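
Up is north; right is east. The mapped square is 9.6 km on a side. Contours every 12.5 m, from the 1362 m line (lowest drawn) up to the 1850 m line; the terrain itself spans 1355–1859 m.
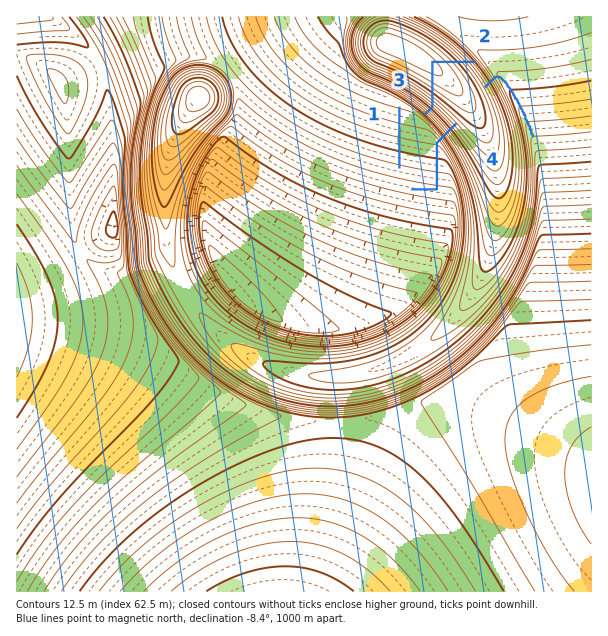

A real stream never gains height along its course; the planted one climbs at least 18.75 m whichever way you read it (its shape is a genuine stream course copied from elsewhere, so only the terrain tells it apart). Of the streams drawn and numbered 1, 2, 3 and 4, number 1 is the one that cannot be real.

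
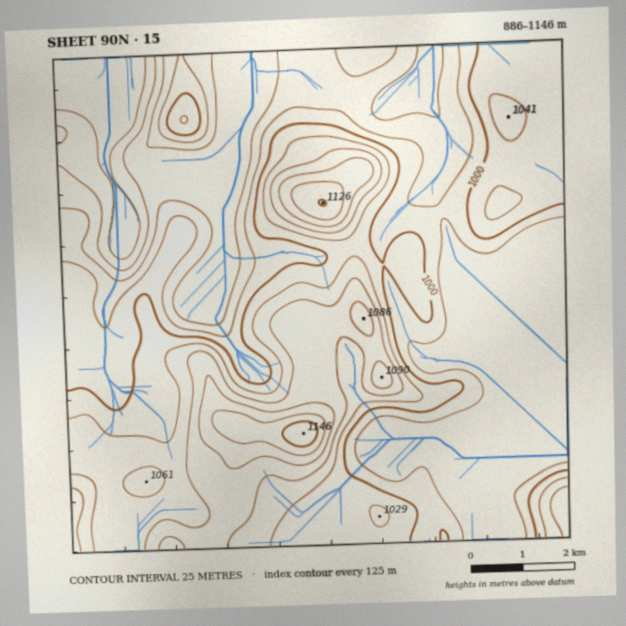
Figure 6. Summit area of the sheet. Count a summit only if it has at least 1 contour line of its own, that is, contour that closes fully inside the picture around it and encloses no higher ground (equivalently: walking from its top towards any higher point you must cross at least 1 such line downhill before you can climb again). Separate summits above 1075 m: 4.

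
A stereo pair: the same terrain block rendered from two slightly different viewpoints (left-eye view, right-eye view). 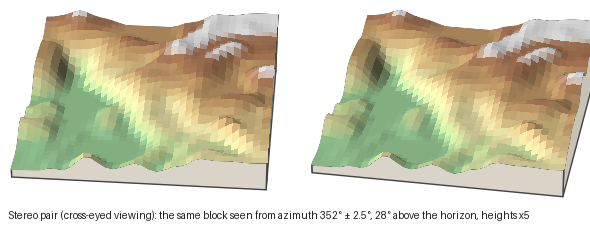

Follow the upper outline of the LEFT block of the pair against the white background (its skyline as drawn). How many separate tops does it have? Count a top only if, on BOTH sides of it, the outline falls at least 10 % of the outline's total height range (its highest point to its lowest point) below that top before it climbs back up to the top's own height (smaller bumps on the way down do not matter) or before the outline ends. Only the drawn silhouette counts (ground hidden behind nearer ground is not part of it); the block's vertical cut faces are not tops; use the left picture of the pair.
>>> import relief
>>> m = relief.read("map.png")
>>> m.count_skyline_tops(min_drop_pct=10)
1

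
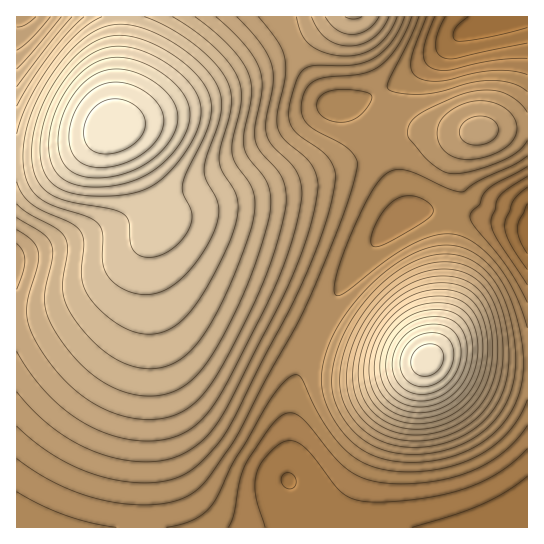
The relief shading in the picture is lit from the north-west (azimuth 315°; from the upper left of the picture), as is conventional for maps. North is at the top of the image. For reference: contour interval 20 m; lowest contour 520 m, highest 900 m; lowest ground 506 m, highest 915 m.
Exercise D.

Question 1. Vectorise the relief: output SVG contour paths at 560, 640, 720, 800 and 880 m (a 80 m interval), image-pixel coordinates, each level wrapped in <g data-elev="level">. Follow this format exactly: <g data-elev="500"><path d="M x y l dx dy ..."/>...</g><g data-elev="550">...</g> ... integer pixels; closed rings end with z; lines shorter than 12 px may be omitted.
<g data-elev="560"><path d="M265 527l-9-30-1-11 1-11 3-9 6-8 10-11 10-6 9 0 11 6 9 11 21 28 10 9 12 5 16 2 22-1 28-3 23-4 20-6 17-7 16-9 15-11 13-12"/><path d="M527 285l-31-47-4-9-1-7 5-20 3-6 9-7 19-13"/><path d="M527 58l-36 3-42 9-10 0-6-1-8-7-2-9 3-14 9-22"/></g><g data-elev="640"><path d="M403 454l18 0 18-2 18-6 16-7 13-10 12-12 8-14 6-14 3-19 0-21-3-24-7-23-7-16-11-14-12-10-13-6-17-2-18 3-18 7-18 11-17 16-17 20-13 22-8 21-4 19 0 16 4 14 8 16 11 14 14 10 16 7z"/><path d="M17 426l24 21 25 15 27 12 28 7 28 2 22-3 18-8 17-15 13-15 11-17 62-120 25-56 14-46 5-26-4-14-10-12-25-18-7-11-1-16 8-28 6-8 7-4 43-1 12-3 9-4 9-7 8-9 8-12 6-13"/><path d="M464 159l13 0 13-3 12-6 8-7 6-8 1-8-2-8-6-8-15-8-17-2-19 5-14 11-6 12-1 8 2 6 4 7 6 4z"/></g><g data-elev="720"><path d="M407 429l24-1 12-3 12-6 11-7 8-9 8-10 5-11 4-13 2-16-1-16-3-16-4-12-7-11-8-7-9-5-14-3-14 0-15 4-13 6-12 9-12 12-10 15-7 14-4 15-2 15 2 14 4 12 7 11 11 9 12 6z"/><path d="M17 218l25 15 9 10 2 7-1 8-7 37 1 18 6 13 10 16 13 17 14 13 14 10 15 8 16 4 15 2 14-1 14-5 12-7 10-11 22-32 25-52 19-55 5-18 1-14-1-10-3-9-18-24-5-12 0-13 8-39-1-11-3-10-7-14-12-13-15-15-19-14"/><path d="M72 17l-21 25-34 45"/><path d="M345 17l9 2 8-2"/></g><g data-elev="800"><path d="M410 406l17 0 16-5 15-11 9-15 5-18 0-19-7-16-11-9-8-3-11 0-10 1-11 3-16 11-12 17-6 20 0 11 2 9 4 8 7 7 8 6z"/><path d="M143 257l12 0 14-6 12-10 9-14 2-8 0-6-9-19-1-9 4-12 22-46 3-13 0-12-4-12-6-11-12-12-15-11-17-11-16-6-15-3-13 0-16 5-15 9-15 15-13 18-11 20-8 22-3 20 0 18 3 11 4 9 6 7 7 5 19 7 43 8 11 5 4 7 3 25 3 6z"/></g><g data-elev="880"><path d="M419 375l6 1 6-1 4-2 5-6 3-6 1-6-2-5-4-4-7-2-6 1-7 3-4 5-3 6 0 7 3 6z"/><path d="M95 167l18-1 18-5 15-10 12-13 5-12 0-12-6-12-12-11-19-8-17 0-16 7-14 14-5 10-4 12-1 11 1 10 3 7 5 7 8 4z"/></g>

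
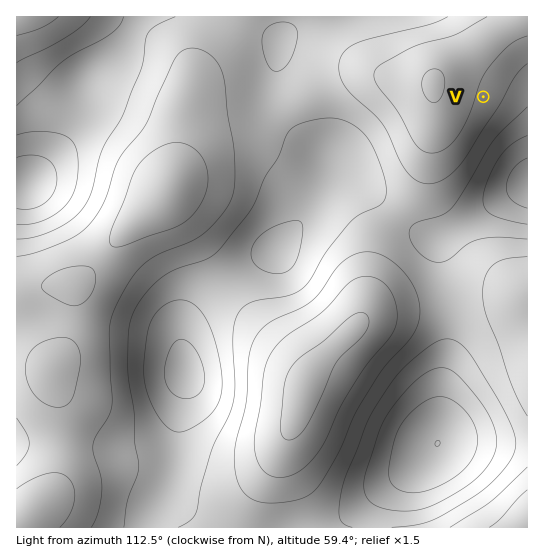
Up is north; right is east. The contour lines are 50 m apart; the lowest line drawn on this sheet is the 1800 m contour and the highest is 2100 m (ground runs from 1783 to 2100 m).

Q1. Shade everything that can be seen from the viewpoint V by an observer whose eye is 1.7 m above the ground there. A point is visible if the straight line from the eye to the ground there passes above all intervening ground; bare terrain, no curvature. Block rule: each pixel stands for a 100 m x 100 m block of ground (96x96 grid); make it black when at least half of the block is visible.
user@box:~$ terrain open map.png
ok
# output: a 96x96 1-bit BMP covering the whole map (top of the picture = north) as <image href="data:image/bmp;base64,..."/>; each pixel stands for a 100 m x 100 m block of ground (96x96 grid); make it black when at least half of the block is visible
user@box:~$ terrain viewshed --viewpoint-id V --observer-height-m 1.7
<image width="96" height="96" href="data:image/bmp;base64,Qk2+BAAAAAAAAD4AAAAoAAAAYAAAAGAAAAABAAEAAAAAAIAEAAATCwAAEwsAAAIAAAAAAAAA////AAAAAAAAAAAAAAAAAAAAAAAAAAAAAAAAAAAAAAAAAAAAAAAAAAAAAAAAAAAAAAAAAAAAAAAAAAAAAAAAAAAAAAAAAAAAAAAAAAAAAAAAAAAAAAAAAAAAAAAAAAAAAAAAAAAAAAAAAAAAAAAAAAAAAAAAAAAAAAAAAAAAAAAAAAAAAAAAAAAAAAAAAAAAAAAAAAAAAAAAAAAAAAAAAAAAAAAAAAAAAAAAAAAAAAAAAAAAAAAAAAAAAAAAAAAAAAAAAAAAAAAAAAAAAAAAAAAAAAAAAAAAAAAAAAAAAAAAAAAAAAAAAAAAAAAAAAAAAAAAAAAAAAAAAAAAAAAAAAAAAAAAAAAAAAAAAAAAAAAAAAAAAAAAAAAAAAAAAAAAAAAAAAAAAAAAAAAAAAAAAAAAAAAAAAAAAAAAAAAAAAAAAAAAAAAAAAAAAAAAAAAAAAAAAAAAAAAAAAAAAAAAAAAAAAAAAAAAAAAAAAAAAAAAAAAAAAAAAAAAAAAAAAAAAAAAAAAAAAAAAAAAAAAAAAAAAAAAAAAAAAAAAAAAAAAAAAAAAAAAAAAAAAAAAAAAAAAAAAAAAAAAAAAAAAAAAAAAAAAAAAAAAAAAAAAAAAAAAAAAAAAAAAAAAAAAAAAAAAAAAAAAAAAAAAAAAAAAAAAAAAAAAAAAAAAAAAAAAAAAAAAAAAAAAAAAAAAAAAAAAAAAAAAAAAAAAAAAAAAAAAAAAAAAAAAAAAAAAAAAAAAAAAAAAAAAAAAAAAAAAAAAAAAAAAAAAAAAAAAAAAAAAAAAAAAAAAAAAAAAAAAAAAAAAAAAAAAAAAAAAAAAAAAAAAAAAAAAAAAAAAAAAAAAAAAAAAAAAAAAAAAAAAAAAAAAAAAAAAAAAAAAAAAAAAAAAAAAAAAAAAAAAAAAAAAAAAAGAAAAAAAAAAAAAAAfAAAAAAAAAAAAAAA/gAAAAAAAAAAAAAB/gAAAAAAAAAAAAAH/wAAAAAAAAAAAAAP/wAAAAAAAAAAAAAf/4AAAAAAAAAAAAA//8AAAAAAAAAAAAD//+AAAAAAAAAAAAH///gAAAAAAAAAAAP///wAAAAAAAAAAAP///8AAAAAAAAAAAf////gAAAAAAAAAA/////wAAAAAAAAAB/////4AAAAAAAAAB/////4AAAAAAAAAB/////4AAAAAAAAAD/////4AAAAAAAAAD/////4AAAAAAAAAD/////4AAAAAAAAAD/////wAAAAAAAAAD/////wAAAAAAAAAD/////wAAAAAAAAAH/////wAAAAAAAAAH/////wAAAAAAAAgP/////wAAAAAAAA///////wAAAAAAAA///////gAAAAAAAA//////wAAAAAAAAA//////wAAAAAAAAA//////wAAAAAAAAA//////wAAAAAAAAA//////wAAAAAAAAA//////wAAAAAAAAAf/////wAAAAAAAAAf/////4AAAAAAAAAP/////8AAAAAAAAAH/////8AAAAAAAAAAD////+AAAAAAAAAAA////+A="/>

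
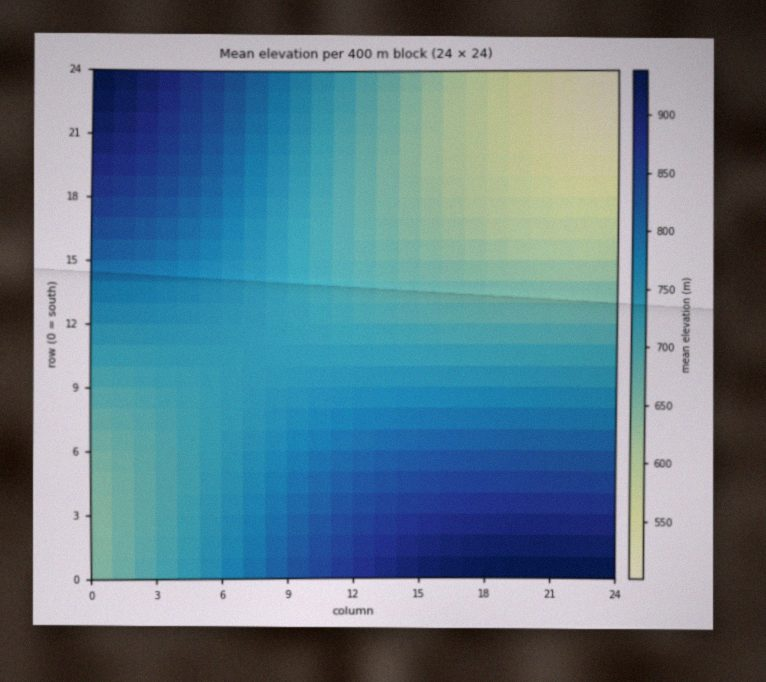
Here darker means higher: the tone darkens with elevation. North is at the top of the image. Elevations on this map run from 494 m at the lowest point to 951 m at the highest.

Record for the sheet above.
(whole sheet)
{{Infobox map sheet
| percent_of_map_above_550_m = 97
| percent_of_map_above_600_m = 91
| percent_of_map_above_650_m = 83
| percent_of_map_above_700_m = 68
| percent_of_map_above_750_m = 44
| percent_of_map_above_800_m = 27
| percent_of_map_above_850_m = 14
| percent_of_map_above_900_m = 5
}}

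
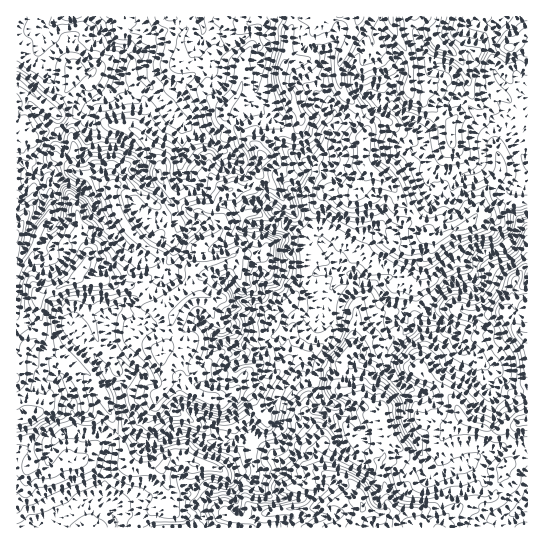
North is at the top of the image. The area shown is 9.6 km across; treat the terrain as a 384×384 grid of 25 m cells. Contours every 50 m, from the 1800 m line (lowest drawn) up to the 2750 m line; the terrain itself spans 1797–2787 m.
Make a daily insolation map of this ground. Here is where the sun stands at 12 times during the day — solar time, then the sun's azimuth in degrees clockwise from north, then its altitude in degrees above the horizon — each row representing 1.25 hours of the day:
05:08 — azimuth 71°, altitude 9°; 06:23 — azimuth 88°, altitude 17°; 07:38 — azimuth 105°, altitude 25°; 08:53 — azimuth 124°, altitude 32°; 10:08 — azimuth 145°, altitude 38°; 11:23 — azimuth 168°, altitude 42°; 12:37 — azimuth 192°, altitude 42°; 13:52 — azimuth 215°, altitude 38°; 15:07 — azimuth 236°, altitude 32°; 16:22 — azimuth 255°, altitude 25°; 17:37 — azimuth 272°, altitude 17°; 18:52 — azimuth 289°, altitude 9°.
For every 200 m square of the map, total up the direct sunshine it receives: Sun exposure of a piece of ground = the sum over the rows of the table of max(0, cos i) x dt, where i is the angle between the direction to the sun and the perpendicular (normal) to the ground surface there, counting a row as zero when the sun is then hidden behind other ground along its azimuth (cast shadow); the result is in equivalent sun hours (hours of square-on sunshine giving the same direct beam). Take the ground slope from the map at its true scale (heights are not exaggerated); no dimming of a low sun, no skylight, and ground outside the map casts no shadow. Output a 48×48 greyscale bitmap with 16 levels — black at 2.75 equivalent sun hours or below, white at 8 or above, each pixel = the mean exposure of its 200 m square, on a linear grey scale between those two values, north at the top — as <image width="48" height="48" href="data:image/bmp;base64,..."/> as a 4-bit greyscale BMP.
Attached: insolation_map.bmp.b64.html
<image width="48" height="48" href="data:image/bmp;base64,Qk32BAAAAAAAAHYAAAAoAAAAMAAAADAAAAABAAQAAAAAAIAEAAATCwAAEwsAABAAAAAAAAAAAAAAABEREQAiIiIAMzMzAERERABVVVUAZmZmAHd3dwCIiIgAmZmZAKqqqgC7u7sAzMzMAN3d3QDu7u4A////ANzLuqqbvO//t9/t7tllV4nN3M2Yiruqmd7cy6qsvMzLdrlJmb3M3bvIepqnjNzct97dy7q8y7vL1hEFAAJGWLuWJAAWdpvd3N3u7u3N3czKvIdQCN3up3hlN1ZVeIib3d7u7u7O7t68/u/GVlWK3rUUiXmXeImszM263u2s3Lzd7siWeqqZZBAonMy8yqqrzKmYqryplVercwJ3i4VWZEW7vMetzMuHm8u5iIq5mDAUQSJJhTiXmVy6vJSczczLvP7ciIeqa/1gS8zspzJHdnuruUWb3d7u7v//7O3bju/u687t7oZmUre8uDrbvdppvqvvyuzZrf/rjP/+ypSFCDm7qSmZq2M2RKicyLrGrd7M7/7/yaRGNbzKiRZ4uHZlVcmKuqyWqrvu2Wet7boifclkNAWclXeImduXnLtpeWnMvKZKm9uSaWZTEb/7VWaYjLzLy7iMqs3MuqhXt566dZh3Ge2nVViJrKy8uojJ7u3cyry0KnrcRrt1OGeIZXnMzLzLmJys3cvM3HhnhJeHgTu5YlRmZazd3Yraibysy5qqu6ncqHiHdSRqlyE0WM3N7om6mruqu6rLd9/sucepiEaHh0MzTKqtyL3Luru5m8zMvNl7yIqZmWiquGcW7+7umb3d3N3anMuc3d7avWvbmXiqeIRqulZ4m5vP/u7/yZipzcqK3ta6qaN5ne6kMQJUhahY3//9zKh5iGV+vOx5qZtGvM3rEANotXQzW8d5ZpqJyqrcvO7KiYa+us3u6kaHanVmZrxVd3mZm97c3bu6uqzLzu7/7pVBBWh5l4iGettUeXe7vLaZmbq87/7f/dYABIaLulaGrXRXi8hGWL2oiqvN273u///VJaSDi6ZJ11qmRIxhIQWZi83Kq7u6z//+Y4FzWWVdhpiKy6m7aZjbze7+zbl5eM3toEYSenCcecx83IeJp22q7v/+3upVhnqa3mQAhBPKm7Z3M5ztrNt13d7u3bd2Z3dnrHYhYAzLyAenZnrN7simrLvd7ZiHllarqZRSWet2Ujxze5Mzza7pRnnOyImHh2ady4eLx0ZVhFmiiFIFfNuHeazZVoqbzcmLusydhjI0M3VzZkFL3rmciaqpdois7tuqm96ESUIAF6RVYQnepYvuuszLqqqr3LqZrMvDZ0RGzYVGRrzZSM7/toqszNqby7uJvKlrdFjduGZore63h3rt2lV5vJnMvM3LvJi+x2hVVYeL3Myoec25qryVZa7tm6vMu7rWfLZnd4i93bm6ms6Ymt6ESf/slby7u6xErN2Xinvd24eamtyau9ZXu+zN29q7u7RGvd3XuKzKmZiZi9mcu7m9yJqr29yquxR6vMzZqL3tuZqoarzeqsru2ouWa9yrzGmqmHiqh6u7uqqoWYrNudzO7Lqb3r277bu6hndVZ6qrqZdnaJqYmq6s2si/6aut/qu6qqhs7cu7uZqEW6u97ZzLnZfLVWZ2jLupmqiczMyryrvMqanM3bvbvJiqqGaGacvJU2fcu83bqcu6y5nMy8vcy5h63Mu4hw=="/>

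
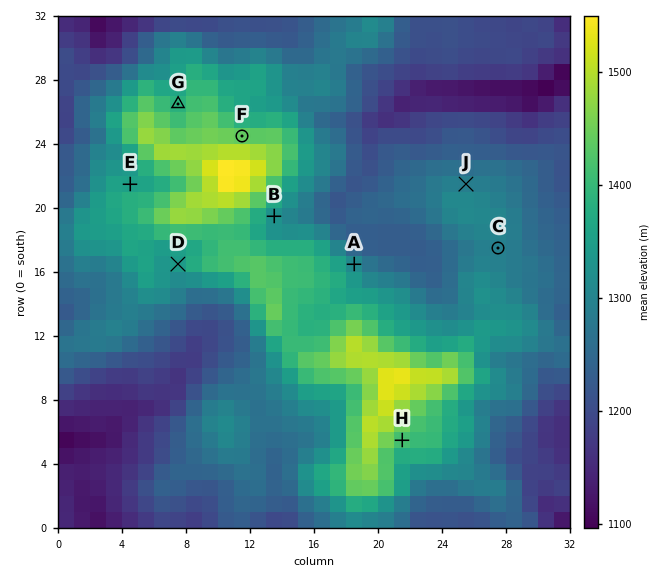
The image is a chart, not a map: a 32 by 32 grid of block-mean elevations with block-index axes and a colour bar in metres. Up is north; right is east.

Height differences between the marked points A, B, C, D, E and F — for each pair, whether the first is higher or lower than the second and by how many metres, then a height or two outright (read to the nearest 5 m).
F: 145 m higher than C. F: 125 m higher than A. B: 115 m lower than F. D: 95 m lower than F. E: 85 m lower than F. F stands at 1440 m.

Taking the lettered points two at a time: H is above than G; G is above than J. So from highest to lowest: H G J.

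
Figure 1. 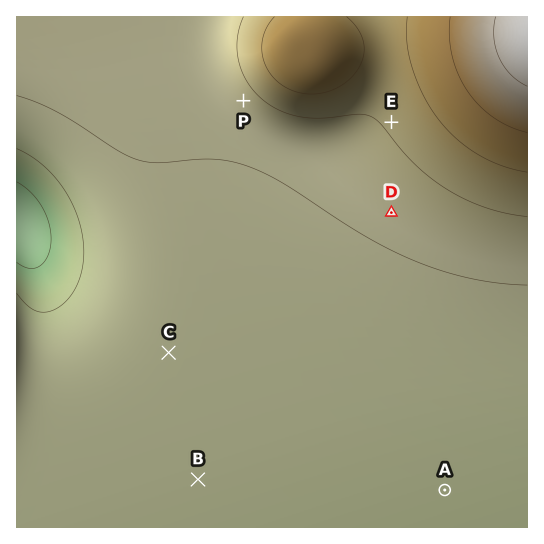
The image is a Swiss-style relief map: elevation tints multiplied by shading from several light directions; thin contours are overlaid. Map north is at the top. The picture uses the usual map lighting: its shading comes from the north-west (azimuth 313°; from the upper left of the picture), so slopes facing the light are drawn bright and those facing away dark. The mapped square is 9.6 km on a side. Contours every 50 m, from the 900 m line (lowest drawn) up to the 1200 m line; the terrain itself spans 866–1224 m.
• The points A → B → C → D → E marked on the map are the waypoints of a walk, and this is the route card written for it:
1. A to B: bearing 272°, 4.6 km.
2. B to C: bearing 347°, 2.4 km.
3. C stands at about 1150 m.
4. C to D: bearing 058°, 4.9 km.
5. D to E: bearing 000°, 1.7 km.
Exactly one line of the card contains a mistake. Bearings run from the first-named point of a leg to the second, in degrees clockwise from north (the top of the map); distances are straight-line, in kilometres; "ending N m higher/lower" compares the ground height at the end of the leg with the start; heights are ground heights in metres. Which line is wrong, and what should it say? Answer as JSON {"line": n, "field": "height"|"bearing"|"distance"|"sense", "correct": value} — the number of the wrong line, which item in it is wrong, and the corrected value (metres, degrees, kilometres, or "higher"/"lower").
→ {"line": 3, "field": "height", "correct": 980}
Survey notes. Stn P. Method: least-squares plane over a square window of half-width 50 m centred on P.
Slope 4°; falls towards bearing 228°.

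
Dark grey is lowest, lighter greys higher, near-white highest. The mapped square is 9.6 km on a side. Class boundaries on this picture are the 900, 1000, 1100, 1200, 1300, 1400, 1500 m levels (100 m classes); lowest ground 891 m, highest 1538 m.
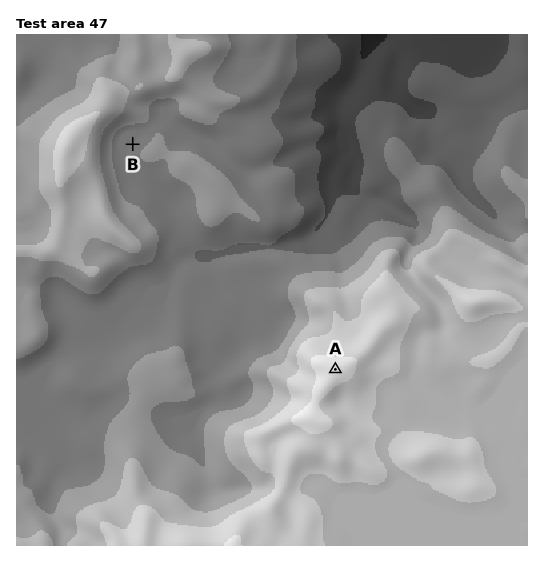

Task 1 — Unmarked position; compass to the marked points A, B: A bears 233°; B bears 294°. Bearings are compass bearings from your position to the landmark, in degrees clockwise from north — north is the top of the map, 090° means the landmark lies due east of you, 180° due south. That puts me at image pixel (448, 284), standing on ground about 1410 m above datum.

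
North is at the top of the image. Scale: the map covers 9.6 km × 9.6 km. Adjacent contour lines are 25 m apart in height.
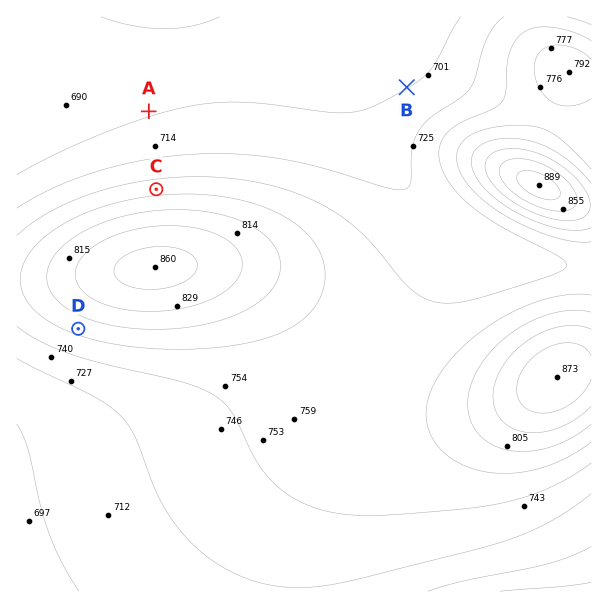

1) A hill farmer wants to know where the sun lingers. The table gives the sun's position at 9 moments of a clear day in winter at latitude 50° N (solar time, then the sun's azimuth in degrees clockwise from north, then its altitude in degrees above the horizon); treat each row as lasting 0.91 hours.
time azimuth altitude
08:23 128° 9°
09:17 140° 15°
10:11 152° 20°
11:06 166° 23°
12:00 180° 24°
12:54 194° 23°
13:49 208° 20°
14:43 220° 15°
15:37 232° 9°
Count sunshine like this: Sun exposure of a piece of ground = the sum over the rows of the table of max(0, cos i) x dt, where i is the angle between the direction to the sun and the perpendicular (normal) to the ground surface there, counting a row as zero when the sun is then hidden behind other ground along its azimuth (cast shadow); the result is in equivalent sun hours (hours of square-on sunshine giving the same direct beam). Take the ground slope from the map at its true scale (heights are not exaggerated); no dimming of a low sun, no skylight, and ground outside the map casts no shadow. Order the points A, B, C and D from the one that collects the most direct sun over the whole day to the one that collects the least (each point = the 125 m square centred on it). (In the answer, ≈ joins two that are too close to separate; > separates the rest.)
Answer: D > A ≈ B > C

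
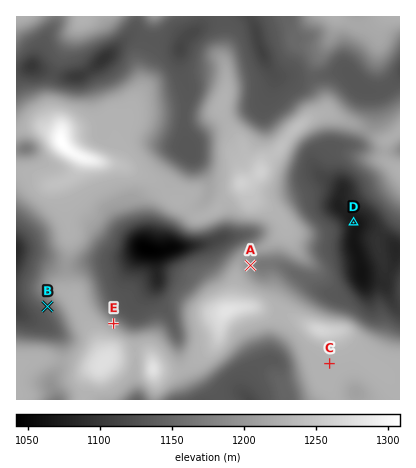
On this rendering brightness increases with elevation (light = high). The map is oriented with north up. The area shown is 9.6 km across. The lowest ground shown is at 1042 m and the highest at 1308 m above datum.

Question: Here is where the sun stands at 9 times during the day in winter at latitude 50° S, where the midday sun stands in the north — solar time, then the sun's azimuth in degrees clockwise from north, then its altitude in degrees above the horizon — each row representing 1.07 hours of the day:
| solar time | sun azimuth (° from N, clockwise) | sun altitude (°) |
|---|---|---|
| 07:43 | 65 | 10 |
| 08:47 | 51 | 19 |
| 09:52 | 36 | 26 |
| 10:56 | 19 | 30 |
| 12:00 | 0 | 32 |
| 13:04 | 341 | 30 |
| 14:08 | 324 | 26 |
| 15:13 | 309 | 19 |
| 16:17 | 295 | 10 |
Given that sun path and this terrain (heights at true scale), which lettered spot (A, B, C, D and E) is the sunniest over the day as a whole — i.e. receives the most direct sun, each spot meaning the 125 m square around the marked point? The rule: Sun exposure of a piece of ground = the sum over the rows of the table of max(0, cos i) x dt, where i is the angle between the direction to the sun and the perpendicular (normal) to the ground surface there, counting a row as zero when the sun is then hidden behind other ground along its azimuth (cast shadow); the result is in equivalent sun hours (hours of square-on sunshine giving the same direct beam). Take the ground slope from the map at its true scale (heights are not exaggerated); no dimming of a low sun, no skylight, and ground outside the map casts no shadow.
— E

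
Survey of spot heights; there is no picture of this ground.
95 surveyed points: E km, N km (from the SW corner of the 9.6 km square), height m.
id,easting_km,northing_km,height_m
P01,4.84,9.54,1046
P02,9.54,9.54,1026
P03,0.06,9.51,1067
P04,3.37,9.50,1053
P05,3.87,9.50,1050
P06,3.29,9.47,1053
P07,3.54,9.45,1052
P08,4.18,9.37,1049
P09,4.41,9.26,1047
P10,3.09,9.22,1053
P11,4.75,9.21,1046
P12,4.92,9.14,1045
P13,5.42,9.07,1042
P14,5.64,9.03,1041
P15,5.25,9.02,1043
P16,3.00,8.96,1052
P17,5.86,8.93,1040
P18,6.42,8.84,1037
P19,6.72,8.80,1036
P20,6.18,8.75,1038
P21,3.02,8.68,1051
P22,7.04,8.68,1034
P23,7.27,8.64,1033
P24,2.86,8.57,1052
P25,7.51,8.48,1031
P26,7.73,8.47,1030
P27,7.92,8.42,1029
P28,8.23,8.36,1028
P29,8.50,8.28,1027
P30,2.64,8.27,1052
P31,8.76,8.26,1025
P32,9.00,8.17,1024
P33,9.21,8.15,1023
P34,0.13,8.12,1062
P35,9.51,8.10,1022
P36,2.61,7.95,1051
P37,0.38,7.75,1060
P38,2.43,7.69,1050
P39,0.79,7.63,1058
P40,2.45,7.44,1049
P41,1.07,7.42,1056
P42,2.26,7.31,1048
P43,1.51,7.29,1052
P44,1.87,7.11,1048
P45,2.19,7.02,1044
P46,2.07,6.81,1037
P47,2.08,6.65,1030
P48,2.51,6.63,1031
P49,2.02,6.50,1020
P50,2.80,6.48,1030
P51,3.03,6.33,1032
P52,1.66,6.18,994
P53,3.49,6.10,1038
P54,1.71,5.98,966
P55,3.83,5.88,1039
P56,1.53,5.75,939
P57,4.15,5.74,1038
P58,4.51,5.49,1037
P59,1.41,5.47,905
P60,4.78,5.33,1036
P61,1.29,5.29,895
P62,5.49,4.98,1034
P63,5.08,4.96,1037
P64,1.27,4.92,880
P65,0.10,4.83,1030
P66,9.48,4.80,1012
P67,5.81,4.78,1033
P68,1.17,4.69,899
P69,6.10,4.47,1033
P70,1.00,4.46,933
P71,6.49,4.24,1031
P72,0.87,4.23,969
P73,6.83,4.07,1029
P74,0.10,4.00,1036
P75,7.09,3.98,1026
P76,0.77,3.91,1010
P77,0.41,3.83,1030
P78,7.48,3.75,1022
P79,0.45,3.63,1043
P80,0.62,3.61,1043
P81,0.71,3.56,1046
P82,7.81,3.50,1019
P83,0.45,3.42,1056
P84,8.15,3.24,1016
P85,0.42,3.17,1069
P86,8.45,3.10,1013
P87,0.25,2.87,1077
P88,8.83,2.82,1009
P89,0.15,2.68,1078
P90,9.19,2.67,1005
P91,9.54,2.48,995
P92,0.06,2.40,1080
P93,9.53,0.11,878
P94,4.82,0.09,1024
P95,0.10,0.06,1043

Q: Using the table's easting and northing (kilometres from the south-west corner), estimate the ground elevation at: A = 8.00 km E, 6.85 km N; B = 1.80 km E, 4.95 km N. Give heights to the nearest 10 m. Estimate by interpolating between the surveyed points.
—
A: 1020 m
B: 890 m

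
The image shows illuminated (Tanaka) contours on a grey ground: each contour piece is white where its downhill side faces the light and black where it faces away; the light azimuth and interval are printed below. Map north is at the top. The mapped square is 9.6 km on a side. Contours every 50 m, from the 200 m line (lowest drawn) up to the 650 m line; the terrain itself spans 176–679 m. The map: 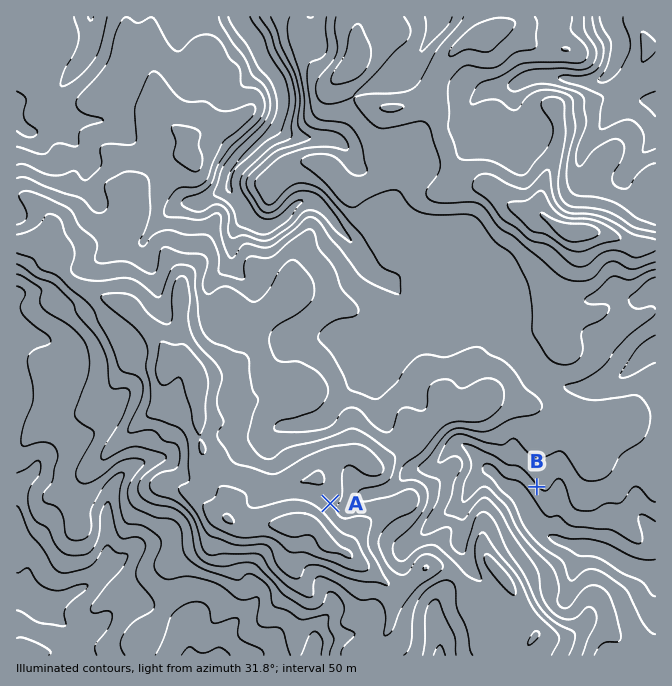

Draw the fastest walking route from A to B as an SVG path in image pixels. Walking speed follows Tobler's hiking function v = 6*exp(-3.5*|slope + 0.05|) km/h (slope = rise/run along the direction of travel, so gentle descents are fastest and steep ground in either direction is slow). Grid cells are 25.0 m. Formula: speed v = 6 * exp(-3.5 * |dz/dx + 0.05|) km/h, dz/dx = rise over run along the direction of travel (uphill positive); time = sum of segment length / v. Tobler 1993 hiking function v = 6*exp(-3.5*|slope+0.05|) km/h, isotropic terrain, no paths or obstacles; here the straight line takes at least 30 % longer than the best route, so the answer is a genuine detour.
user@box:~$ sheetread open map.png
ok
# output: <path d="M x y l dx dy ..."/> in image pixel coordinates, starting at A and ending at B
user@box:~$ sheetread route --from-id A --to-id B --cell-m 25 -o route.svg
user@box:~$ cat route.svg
<path d="M330 503l14-6 6-7 7-3 28 0 7-4 3-3 5-10 5-5 23-12 19-18 7-3 8 0 36 18 4 3 15 7 13 13 7 14"/>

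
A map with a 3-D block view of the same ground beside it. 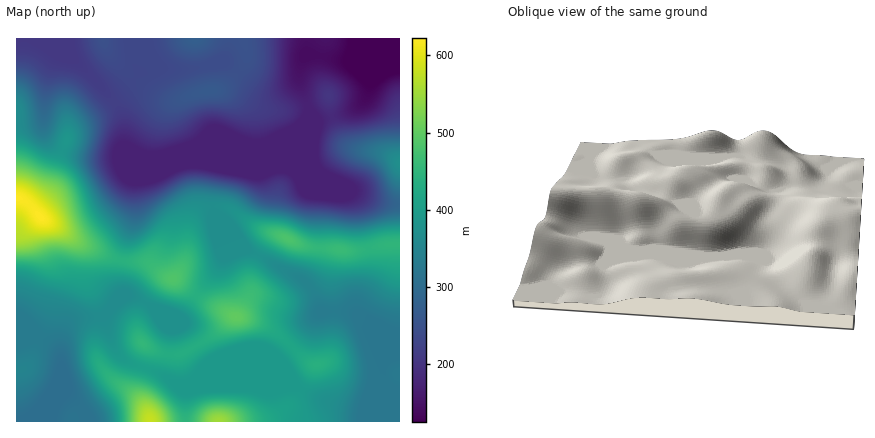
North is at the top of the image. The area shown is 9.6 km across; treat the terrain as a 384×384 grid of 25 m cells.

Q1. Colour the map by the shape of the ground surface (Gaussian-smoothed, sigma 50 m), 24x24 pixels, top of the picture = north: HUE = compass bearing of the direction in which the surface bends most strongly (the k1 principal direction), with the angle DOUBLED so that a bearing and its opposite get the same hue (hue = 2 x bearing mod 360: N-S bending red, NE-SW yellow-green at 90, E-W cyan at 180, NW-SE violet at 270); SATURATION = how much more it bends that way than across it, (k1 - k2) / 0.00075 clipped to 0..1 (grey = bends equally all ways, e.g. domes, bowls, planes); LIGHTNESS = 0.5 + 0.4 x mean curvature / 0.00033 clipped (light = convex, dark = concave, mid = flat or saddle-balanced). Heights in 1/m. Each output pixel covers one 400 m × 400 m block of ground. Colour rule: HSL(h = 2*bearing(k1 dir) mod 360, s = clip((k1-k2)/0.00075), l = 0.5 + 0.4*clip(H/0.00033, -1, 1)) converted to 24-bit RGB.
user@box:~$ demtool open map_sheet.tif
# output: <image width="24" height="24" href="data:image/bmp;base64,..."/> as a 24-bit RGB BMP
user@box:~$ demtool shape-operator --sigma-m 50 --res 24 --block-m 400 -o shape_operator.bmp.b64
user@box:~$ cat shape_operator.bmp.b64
<image width="24" height="24" href="data:image/bmp;base64,Qk32BgAAAAAAADYAAAAoAAAAGAAAABgAAAABABgAAAAAAMAGAAATCwAAEwsAAAAAAAAAAAAAboxbdoB7ZnmHn5CHcj1yKB0sL1xO1PHE4/LZqJznAQCIlsn42+Dw59P4pnHkdk/Eo2OnepF4d5ONmnR0motsRVBzf4B/f4B/maF4SYFodIB+hFV7dRtjiEtsKu2qxv/V3fLOfB1gLgoqEXYAbYEBfz8EmCITdy41mn9Pr3N1flhJgnROsKNmOWVzfn+AgH9+p5KObpyDUniAXidrizGAwfLYp//wWtxemzMILwQMcohBboBofX9cf35cgHxqgH9+foB7gzJWxXtPX5VUkb51PnKTYmyAk3CApY2tsZOYPklzOBJlp+DHyf3UZiAjQxcBc0ATiVqnrbuFJm09dH91f4B/gH9/gH9/fVx1YjS109vqyrzfq9DBNDuaYlqAb5J9hIVktHRuYT92HD1wxPW/yndLaAhk37O1v/T3aY/036vw6YHZUoIYNVcUVmsra04zo08sg/HDUpW1y6KvyqKkUR90fHiAf4B/fYB8k2BhjV+SM4qYjdhfijJgND6c3vTXVsJzOxARLl8d5ih482Kv1HuoN8F4KenUhevCT652QUpdqKRmxGVVbjJ4gH9/gXx1eFlejX9tgo19VXhuhJpDSoNUPKuo1+SaeRhNf2tnMxMdenQyjc6Y2+Lw2tzxUX64nItKY3c6LEQ7foY/mWlCdlNqfl1Vj4BdZ294ipBrf2FVeV1YirBsTphjOntRkFUhYgUJcDoNHdx/Qvr3r9ndtH6qy1JXq2KXkLXEnY3HTy+CkYRUdoRcbFxzjml1nIhibFZViF9MbptgcamjmqyBjGVXSDknSCIriXPO3Onvqt/PGJRuP35in1KRz7exstLZcWe6hydgeiRbsphhempNUldFdnFZqqGFQ00kVbZCXKhkcFQ4jIU4mVpRWFnNbqvifufVj6fA3autWKiZI1ddSHpuyNWXlUMsMQMCNBMGbW0tppRMnntcVpKJV5+Od6R5hr/KTLdZTDMvXbpineTdi+TwRbD/nn/uyJi1UXuE0bOfvo2RPSNfS3lAeU4VRwACjyAmmOfWl9H5prPv1t31mJLvh3zLgIatzHfbzWOhdtXZq/3rhtvjiLfALltwGzJf6JipoFyctrdxv3JhWDNygHGAhw6Gxcv4zO//zO//d4f/vcf0wMn0nn3/4M/819L5UjmB2/Dv2PDzf8O3U6OWZ3OLW0yZEilUuFZ5146ZpKB3uD5ebWB+aTSSsv/8zPj/1+/0m2fBWjiLfrGCgFFsTDJZnmdBypU/aeTjouW/s314srd9UJeIS5SdO0CWLSeOOnuv5rDU15fAunzHeYba0fr6Z+67MzwXgHEDQj4SKyYLOi4CLiEFMSQTRCsOp4IA1uTqhGa0xJuxx9PAcJmsRF97NR44LjkRDEoWR5mO7Nbq2N/zss/yuLPetSqHeBlk2a90WxQzd2NKgHxrfXRhLSMYTigv+stwwr+AX3mpw6aZ1KWDhFdKRiQ+SRdAf352WXpKBDIBK1oAU0oAMyEAMx8APSAHQF4jt6MoikJpgHt/fCc0Zx8VWFMxLFdQ7fbUw8yTcEJwjiEK4o4AdmogGh8uS0d1gHh2gXxRdIBofIBxgH1rgH9+gH9/f4B/f4B/gIB/f3+AVjt90lLNrJzZr7TugsX71/Tv3NwrMRU93jyI8+PYwpeuKTJlJ0JTfkdNqINyhJdJQ4M1UoNff4B/gHJugWhEZ4RHc4Bxf4B/MEJ2e63PxuLvnrbrq7/ilrfCxOFLChMpu7tR8vDX0ZbOjiTQOC+EbXONnI2TqY2PnJ93O2k4TkIlh2Mwe6eAooOIT5lCQIhXZW9/ErEoK7QoSXNXjGpQoHk23+fFCBNcZdCi2+W6olmcqCmshEakcIGag4WetI+yxIWsrFGtWICkecaqcqypfZyslqPEdHDFdTOGt9JmNIckGTsfW0s3zJ5X59vHFBh1U8aEz6t5gDJedTdijW17dpWVcpGYf4ihqIu+tJXZpanXiJC1coWOYp9bT5piY0N9dUSu4+ngn5TGOFiXMlx2xM+r1JZwajVzUYNDo2g+fTBShFZcdp13domCbIJxa39jb4Jbe5BinHVyp2KHonh/oK6BVI9tLjthW7mXpsaFoE5qfTVkRnlYTq0iqHZEiFVjd2pWelVPhUprkK1/dZ2Ld3eBf3N9gltcjHpMbotAWXdIf21lp56ItLmXaoGPNEJlaY5MmYA2cUM5gH5+gIB/f4B9k4ZZgWVkgH1+ZleCj3egqL2YbHeFeXiAdGWGkGeisJi2oq+6XISpaYKSnaeDtbWCiWeQPT+AfGeOo5yMWoKafH2AgIB/gIB/"/>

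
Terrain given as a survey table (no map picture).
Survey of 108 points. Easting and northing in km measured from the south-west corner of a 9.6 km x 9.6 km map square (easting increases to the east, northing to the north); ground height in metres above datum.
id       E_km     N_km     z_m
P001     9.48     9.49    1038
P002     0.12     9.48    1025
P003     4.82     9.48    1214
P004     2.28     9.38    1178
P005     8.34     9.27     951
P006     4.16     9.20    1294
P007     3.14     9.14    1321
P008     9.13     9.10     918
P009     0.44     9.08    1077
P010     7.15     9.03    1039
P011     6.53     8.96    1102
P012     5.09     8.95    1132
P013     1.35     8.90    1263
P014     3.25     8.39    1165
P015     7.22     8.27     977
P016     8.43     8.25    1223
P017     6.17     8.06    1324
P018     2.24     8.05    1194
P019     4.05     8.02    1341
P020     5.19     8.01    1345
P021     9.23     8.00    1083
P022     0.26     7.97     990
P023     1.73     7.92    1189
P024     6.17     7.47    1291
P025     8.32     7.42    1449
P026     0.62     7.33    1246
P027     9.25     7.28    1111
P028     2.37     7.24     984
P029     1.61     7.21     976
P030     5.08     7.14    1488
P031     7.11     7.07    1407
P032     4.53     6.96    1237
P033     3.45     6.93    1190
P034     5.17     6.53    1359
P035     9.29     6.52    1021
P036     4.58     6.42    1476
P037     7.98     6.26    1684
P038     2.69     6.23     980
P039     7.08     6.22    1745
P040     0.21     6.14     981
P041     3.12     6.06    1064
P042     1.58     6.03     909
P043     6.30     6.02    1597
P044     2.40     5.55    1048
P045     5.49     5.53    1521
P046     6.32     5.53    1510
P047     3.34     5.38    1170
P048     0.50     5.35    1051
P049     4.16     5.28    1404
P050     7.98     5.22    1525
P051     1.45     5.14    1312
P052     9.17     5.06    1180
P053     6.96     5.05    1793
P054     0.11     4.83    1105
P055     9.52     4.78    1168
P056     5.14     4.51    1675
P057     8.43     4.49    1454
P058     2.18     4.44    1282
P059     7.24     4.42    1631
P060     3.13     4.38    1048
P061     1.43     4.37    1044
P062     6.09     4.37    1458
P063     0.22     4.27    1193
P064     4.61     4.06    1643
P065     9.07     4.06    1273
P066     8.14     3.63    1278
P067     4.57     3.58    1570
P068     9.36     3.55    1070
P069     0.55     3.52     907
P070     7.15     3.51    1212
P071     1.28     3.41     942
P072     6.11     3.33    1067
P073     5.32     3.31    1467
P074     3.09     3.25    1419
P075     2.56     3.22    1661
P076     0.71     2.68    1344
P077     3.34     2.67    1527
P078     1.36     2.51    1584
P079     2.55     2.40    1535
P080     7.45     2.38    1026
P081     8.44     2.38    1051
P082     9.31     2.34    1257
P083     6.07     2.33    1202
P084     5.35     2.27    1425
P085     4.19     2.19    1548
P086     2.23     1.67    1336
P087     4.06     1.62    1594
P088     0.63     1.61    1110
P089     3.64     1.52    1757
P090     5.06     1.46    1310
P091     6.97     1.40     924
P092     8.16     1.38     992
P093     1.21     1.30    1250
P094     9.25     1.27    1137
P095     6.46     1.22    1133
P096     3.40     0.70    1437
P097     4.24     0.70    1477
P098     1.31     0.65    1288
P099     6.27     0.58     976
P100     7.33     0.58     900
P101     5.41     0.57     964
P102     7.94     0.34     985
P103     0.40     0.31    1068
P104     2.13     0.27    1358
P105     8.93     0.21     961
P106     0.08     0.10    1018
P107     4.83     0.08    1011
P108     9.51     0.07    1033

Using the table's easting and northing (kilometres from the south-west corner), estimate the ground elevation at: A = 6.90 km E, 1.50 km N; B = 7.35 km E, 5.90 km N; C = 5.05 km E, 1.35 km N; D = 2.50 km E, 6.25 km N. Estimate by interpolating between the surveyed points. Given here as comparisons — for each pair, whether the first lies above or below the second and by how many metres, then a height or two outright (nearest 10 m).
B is above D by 720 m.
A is below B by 720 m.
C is below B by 430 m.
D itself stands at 910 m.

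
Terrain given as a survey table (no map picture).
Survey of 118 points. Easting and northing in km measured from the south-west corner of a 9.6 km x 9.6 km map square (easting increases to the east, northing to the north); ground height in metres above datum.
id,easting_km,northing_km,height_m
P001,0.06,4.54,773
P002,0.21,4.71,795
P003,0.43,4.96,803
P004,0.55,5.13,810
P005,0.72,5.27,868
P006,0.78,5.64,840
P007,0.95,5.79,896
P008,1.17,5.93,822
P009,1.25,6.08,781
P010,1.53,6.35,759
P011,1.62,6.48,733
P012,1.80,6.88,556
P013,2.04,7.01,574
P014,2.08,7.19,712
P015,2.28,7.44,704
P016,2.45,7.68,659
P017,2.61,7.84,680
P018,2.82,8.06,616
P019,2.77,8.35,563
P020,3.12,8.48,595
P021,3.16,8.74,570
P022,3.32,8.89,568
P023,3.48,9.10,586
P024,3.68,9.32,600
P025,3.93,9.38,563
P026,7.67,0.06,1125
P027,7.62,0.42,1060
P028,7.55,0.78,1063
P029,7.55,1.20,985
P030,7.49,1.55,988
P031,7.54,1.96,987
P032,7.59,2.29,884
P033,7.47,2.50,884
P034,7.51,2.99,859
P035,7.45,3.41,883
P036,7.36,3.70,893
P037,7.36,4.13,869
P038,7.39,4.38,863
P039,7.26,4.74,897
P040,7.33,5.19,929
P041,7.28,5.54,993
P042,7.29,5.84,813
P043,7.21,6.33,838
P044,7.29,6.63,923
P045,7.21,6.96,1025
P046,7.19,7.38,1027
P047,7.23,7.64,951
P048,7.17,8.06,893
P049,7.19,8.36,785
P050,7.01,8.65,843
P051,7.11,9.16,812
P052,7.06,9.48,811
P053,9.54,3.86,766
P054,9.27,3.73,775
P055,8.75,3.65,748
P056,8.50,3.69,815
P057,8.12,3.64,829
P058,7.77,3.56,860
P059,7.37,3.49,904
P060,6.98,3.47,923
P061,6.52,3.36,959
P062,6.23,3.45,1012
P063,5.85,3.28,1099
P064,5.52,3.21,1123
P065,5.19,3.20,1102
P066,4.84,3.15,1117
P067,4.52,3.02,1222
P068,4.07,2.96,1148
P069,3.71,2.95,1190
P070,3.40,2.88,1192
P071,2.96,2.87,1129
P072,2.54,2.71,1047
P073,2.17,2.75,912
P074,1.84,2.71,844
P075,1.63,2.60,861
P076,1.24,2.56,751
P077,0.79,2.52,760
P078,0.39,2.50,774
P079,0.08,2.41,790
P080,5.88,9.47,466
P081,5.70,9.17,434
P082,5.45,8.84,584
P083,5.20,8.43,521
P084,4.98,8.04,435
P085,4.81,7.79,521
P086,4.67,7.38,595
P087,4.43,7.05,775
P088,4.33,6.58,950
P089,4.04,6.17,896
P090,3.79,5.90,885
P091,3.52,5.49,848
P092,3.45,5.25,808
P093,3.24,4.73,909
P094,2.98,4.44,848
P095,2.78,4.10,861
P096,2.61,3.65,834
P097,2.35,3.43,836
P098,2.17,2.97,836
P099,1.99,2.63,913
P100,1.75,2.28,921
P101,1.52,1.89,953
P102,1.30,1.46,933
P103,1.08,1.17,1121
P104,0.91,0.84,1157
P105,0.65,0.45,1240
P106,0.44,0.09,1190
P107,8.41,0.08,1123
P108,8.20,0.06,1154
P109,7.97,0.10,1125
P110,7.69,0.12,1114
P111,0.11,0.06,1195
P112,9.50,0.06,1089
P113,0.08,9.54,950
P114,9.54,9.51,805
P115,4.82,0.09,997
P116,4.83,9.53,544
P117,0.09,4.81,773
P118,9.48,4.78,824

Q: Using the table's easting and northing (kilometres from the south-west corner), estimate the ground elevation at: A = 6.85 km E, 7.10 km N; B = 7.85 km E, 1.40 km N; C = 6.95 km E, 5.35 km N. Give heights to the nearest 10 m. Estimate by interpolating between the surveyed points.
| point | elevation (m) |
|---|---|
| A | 980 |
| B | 930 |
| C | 1020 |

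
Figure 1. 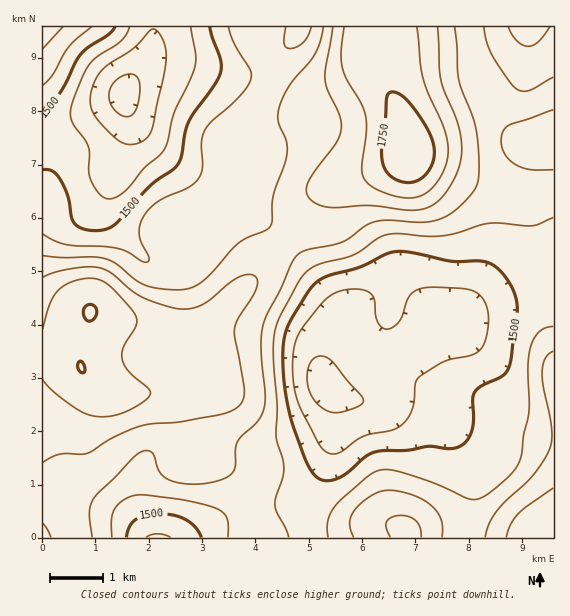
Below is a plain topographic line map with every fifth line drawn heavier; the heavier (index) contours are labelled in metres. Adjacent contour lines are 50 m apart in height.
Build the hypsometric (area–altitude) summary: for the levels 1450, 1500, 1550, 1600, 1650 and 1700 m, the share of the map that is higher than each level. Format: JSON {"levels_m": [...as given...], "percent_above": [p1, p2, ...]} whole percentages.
{"levels_m": [1450, 1500, 1550, 1600, 1650, 1700], "percent_above": [87, 75, 59, 37, 21, 9]}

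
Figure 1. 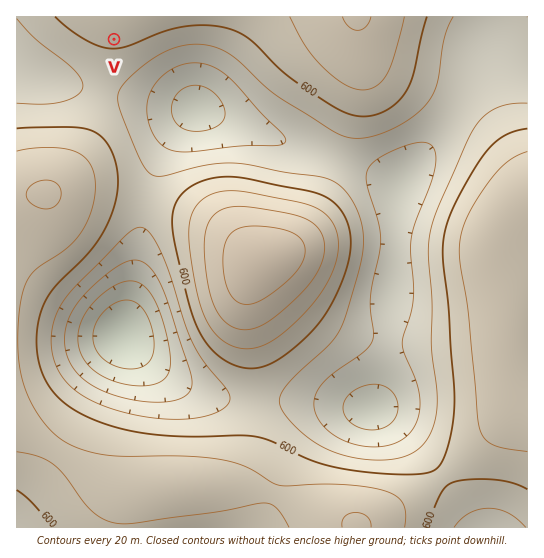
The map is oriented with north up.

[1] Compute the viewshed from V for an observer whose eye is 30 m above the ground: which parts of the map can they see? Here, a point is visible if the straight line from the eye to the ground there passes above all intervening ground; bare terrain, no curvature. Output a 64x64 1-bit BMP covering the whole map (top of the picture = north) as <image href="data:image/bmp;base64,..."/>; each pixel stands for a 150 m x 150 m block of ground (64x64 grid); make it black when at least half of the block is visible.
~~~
<image width="64" height="64" href="data:image/bmp;base64,Qk0+AgAAAAAAAD4AAAAoAAAAQAAAAEAAAAABAAEAAAAAAAACAAATCwAAEwsAAAIAAAAAAAAA////AAAAAAAAAAAAAAAAAAAAAAAAAAAAAAAAAAAAAAAAAAAAAAAAAAAAAAAAAAAAAD///gAAAAAA///+AAAAAAH///wAAAAAA////AAAAAAH///4AAAAAB////AAAAAAP///4AAAAAA////gAAAAAB///8AAAAAAD///gAAAAAAB//8AAAAAAAAP/wAAAAAAAAH+AAAAAAAAAH4AAAAACAAAHAAAAAAYAAAcAAAAABgAAAgAAAAAOAAACAAAAAB4AAAIAAAAAHgAAAgAAAAA+AAACAAAAAH4AAAMAAAAAfgAAB8AAAAD8AAAH4AAAAPwAAAfwAAAB/AAAB/gAAAH8AAAH+AAAA/wAAAf8AAAD+AAAD/4AAAf4AAAP/4AAB/gAAA//8AAP/AAAH//8AA/8AAA///4AD/4AAD///wAf/wAAf///gB//wDH////AH//B/////+AP////////4A/////////gB/////////AD////////8AD////////wAH////////AAH///////8AAH///////wAAA///////gAAD//////+AAAP//////4AAA///////gAAD//////+AAAP//////4AAA///////gAAD//////+AAAP//////4AAA///////gAAD//////+AAAP//////4AAA///////gAAD//////+AAAA=="/>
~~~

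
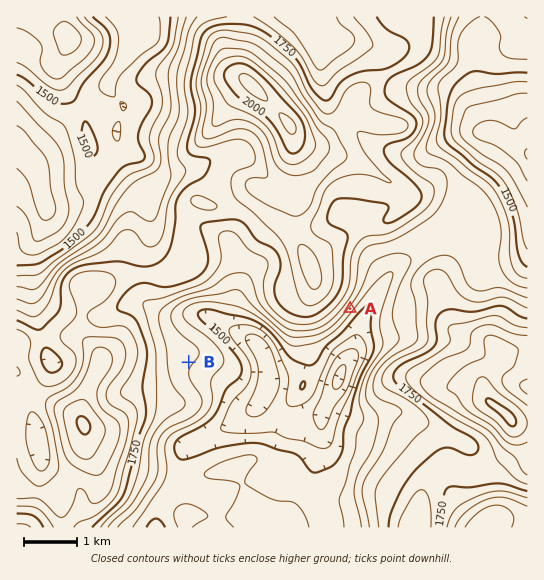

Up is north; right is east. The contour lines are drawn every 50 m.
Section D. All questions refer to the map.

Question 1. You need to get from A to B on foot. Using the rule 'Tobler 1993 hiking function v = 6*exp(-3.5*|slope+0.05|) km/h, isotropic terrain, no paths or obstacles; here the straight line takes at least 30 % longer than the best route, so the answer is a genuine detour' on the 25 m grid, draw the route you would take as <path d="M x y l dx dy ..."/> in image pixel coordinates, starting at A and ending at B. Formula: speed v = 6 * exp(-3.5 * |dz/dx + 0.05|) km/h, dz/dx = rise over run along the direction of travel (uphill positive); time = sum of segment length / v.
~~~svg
<path d="M350 309l-24 24-29 14-7 0-5-2-16-16-16-8-22 0-8 4-6 6-2 3-2 1-3 6-21 21"/>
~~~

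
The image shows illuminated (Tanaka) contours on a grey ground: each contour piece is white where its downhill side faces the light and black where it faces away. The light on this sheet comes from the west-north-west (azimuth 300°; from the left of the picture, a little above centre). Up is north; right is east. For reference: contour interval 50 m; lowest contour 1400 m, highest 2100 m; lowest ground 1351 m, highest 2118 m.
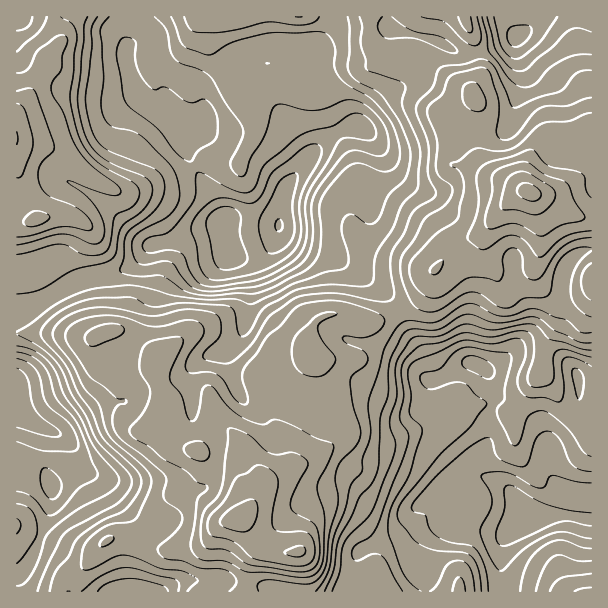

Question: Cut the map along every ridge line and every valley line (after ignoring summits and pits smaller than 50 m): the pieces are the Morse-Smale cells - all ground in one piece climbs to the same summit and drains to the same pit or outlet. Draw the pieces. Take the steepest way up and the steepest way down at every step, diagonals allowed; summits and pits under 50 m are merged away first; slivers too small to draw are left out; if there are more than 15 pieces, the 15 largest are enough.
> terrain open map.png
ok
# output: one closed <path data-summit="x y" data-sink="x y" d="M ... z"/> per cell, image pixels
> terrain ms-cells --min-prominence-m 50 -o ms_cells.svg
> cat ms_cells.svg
<path data-summit="530 192" data-sink="279 225" d="M386 16l-51 0-5 16-13 12-18 5-17-5-21 0-25 10-31 27-5 9 4 26-7 17-16-22-11-11-3-2-22 9 22 23 10 8 9 1 6-2-5 6 0 9 7 14 13-6 34 4 0 9 9 25 0 39 8 21 14-13 7-16 11 12 22 11 18 4 35 21 16 12 20 23 10-6 11-12 11-22 25-28 24-10 16-21 17-17 11-5-26-13-11-2-19-8-15-4-4-5-6-31-5-12 34-18 0-11 6-10-2-24-17 1-26-14-42-10-5-4z"/><path data-summit="236 519" data-sink="527 518" d="M312 355l-29 11 3 27-12 20 0 9 14 27 0 15-9 10-15 9-14 26-5 7-9 3 10 6 8 18 8 6-4 1-6 8-5 14-2 20 99 0 11-20 1-15 7-9 41-16 11-11 6-18 25-22 21-9 14 2-3-3 0-9 10-22 0-21 4-15-18 0-15 10 1-10-2-6-26 5-1-5-38-1-39-12-16 5-9 8-11-35z"/><path data-summit="236 519" data-sink="17 407" d="M32 332l-16 1 0 77 19 14 22 9 9 6 12 16 2 13-5 7-23 10-2 25-13 38-9 18-12 9 1 17 39 0 4-10 5-5 16-7 16-21 11-9 21 0 35 10 34-4 6-4 18-19 18-5 8-8 2-16-10-30-10-8-24-2-15-4-9-5-14-16-2-25-9-29-1-11-22 9-23 0-14-13-3-6-2-9 3-8z"/><path data-summit="17 138" data-sink="279 225" d="M126 16l-72 0 0 10 6 18-14 15-12 28-18 26 0 57 10 30 11 19-21 3 1 90 16-5 48-27 44-10 12-8 13-16 11-2 2-2 0-6-6-17-14-14-21-11 21-6 15-7 21-6 15-8-7-15 0-9 3-5-13 0-10-8-28-29-6-11-9-31 3-26z"/><path data-summit="236 519" data-sink="224 221" d="M222 223l-7 5-15 2-36 13 2 20-14 43 0 32 8 18-3 7 0 12 9 29 2 25 14 16 9 5 15 4 16 0 11 3 8 10 9 27 1 12 13-23 15-9 9-10 0-15-14-27 0-9 12-20-3-27 26-10 3-3-10-26-15-9-10-12-18-46-2-2-18 0-10-7z"/><path data-summit="530 192" data-sink="527 518" d="M548 352l-3 0-3 4 0 12-2 7-11 14-17 28-17-11-3 2-4 11 0 21-10 22 0 9 3 3-14-2-21 9-25 22-6 18-11 11-41 16-7 9-1 15-11 18 1 2 80 0-1-17-8-12-1-8 3-9 8-10 15-10 18 0 44 8 7-4 18-13 42-1 22 3 0-133-13-2-5-15-13-11z"/><path data-summit="530 192" data-sink="474 363" d="M488 228l-6 6-24 10-25 28-11 22-11 12-11 6 10 24 14 21 2 14 2 7 4 2 0 18 12 0 11-4 4 4 6-1 16-13 5-12 7 18 0 15 13 7 6 6 28-43 4-21-5-4-27 3 9-5 21-2 4-2 12-20 2-24-11-6-9-10-4-6 1-19-9 9-30 2-6-4-6-6-4-8z"/><path data-summit="530 192" data-sink="518 36" d="M591 16l-57 0-5 11-11 10-26 12-14 4 2 24-6 10 0 11 10 21-3 37 5 9 9 10 17 7 7 6 7 1-2-18 4-9 8-16 9-8 36-6 11 0z"/><path data-summit="299 17" data-sink="279 225" d="M333 16l-205 0-4 43 9 31 6 11 4 3 6 2 18-8 3 2 11 11 16 22 7-17-4-26 5-9 26-25 11-6 19-6 21 0 12 5 23-5 13-12 4-12z"/><path data-summit="530 192" data-sink="527 518" d="M590 132l-42 4-12 10-12 25 0 15 4 5-13 5-17 17-12 21-4 12 4 14 12 10 30-2 9-9-1 19 4 6 9 10 11 6 2-4 0-20 6-13 11-10 13-4 0-115z"/><path data-summit="236 519" data-sink="474 363" d="M399 312l-18 8-9 2-27-8-16 0-15 9-4 10-2 14 10 16 11 35 9-8 13-5 42 12 39 1 0-18-5-5-3-18-14-21z"/><path data-summit="236 519" data-sink="279 225" d="M164 242l-14 4-13 16-12 8-44 10-48 27-16 5-1 20 79 5 13-6 15 0 32 23 4 6 1-4-8-18 0-32 14-43z"/><path data-summit="236 519" data-sink="279 225" d="M279 229l-7 16-14 13 19 48 10 12 15 9 4 5 2 12 6-21 10-7 21-2 27 8 17-4 11-7-19-22-16-12-35-21-18-4-22-11z"/><path data-summit="591 591" data-sink="527 518" d="M570 516l-42 1-23 20-5 15 0 36 3 4 89-1 0-70z"/><path data-summit="236 519" data-sink="122 591" d="M212 535l-14 11-18 1-7 3-9 0-44-12-12 2-11 9-16 21-16 7-5 5-4 9 148 1 1-28z"/>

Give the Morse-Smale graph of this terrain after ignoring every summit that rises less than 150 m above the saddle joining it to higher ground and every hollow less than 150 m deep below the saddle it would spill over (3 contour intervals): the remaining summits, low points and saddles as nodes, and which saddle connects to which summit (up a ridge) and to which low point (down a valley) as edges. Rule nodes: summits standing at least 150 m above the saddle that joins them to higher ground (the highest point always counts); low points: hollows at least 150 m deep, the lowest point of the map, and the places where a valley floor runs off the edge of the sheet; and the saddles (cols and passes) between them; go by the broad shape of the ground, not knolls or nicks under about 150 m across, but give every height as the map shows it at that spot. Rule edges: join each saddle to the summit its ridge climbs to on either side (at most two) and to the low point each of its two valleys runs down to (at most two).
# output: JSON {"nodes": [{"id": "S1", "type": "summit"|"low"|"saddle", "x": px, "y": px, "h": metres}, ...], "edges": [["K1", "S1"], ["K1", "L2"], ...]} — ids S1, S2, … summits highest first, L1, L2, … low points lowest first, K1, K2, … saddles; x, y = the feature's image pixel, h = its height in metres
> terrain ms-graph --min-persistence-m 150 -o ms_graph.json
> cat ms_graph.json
{"nodes": [
{"id": "S1", "type": "summit", "x": 530, "y": 192, "h": 2118},
{"id": "S2", "type": "summit", "x": 236, "y": 519, "h": 2074},
{"id": "S3", "type": "summit", "x": 17, "y": 138, "h": 1953},
{"id": "S4", "type": "summit", "x": 588, "y": 591, "h": 1658},
{"id": "L1", "type": "low", "x": 527, "y": 518, "h": 1351},
{"id": "L2", "type": "low", "x": 278, "y": 225, "h": 1397},
{"id": "L3", "type": "low", "x": 17, "y": 407, "h": 1455},
{"id": "L4", "type": "low", "x": 516, "y": 38, "h": 1580},
{"id": "K1", "type": "saddle", "x": 569, "y": 134, "h": 1918},
{"id": "K2", "type": "saddle", "x": 401, "y": 311, "h": 1823},
{"id": "K3", "type": "saddle", "x": 477, "y": 53, "h": 1783},
{"id": "K4", "type": "saddle", "x": 17, "y": 333, "h": 1700},
{"id": "K5", "type": "saddle", "x": 54, "y": 296, "h": 1675},
{"id": "K6", "type": "saddle", "x": 348, "y": 585, "h": 1670},
{"id": "K7", "type": "saddle", "x": 501, "y": 591, "h": 1457}],
"edges": [["K1", "S1"], ["K1", "L1"], ["K1", "L4"], ["K2", "S1"], ["K2", "S2"], ["K2", "L1"], ["K2", "L2"], ["K3", "S1"], ["K3", "L2"], ["K3", "L4"], ["K4", "S2"], ["K4", "L2"], ["K4", "L3"], ["K5", "S2"], ["K5", "S3"], ["K5", "L2"], ["K6", "S1"], ["K6", "S2"], ["K6", "L1"], ["K7", "S1"], ["K7", "S4"], ["K7", "L1"]]}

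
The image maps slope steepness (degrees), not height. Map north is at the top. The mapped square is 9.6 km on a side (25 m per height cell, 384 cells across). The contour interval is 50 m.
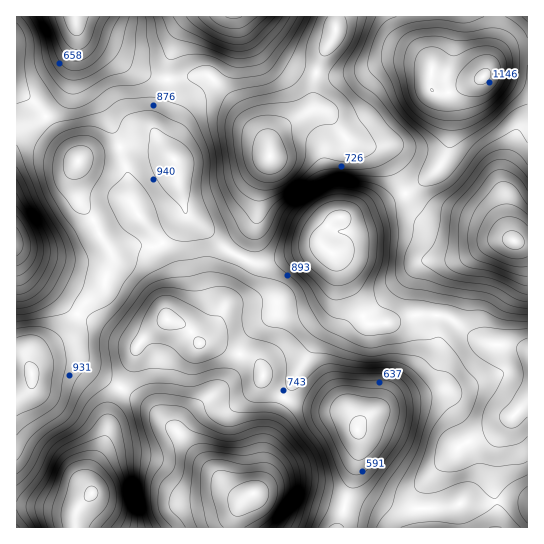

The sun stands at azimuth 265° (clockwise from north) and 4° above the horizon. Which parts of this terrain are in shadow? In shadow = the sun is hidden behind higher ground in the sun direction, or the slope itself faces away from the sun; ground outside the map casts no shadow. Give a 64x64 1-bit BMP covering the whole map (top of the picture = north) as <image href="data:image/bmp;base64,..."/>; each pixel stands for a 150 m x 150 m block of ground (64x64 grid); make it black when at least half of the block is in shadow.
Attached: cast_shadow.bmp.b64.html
<image width="64" height="64" href="data:image/bmp;base64,Qk0+AgAAAAAAAD4AAAAoAAAAQAAAAEAAAAABAAEAAAAAAAACAAATCwAAEwsAAAIAAAAAAAAA////AAAAAAD/wAAP/8AAB//8AAf//4AH//wAA////4f/+AAD////9//4AAP///////gAA////////AAB///////8ADn////9//wAOf///gD//gB5///wAP/+APH///AB//4B8f//4AH//gf5///gAf/+B////8ABP/4P////wAA//g////+AAD//gH///wAAP//+f5/+AAA/////j/gAAD////+PwAAAP////4cAAAA/////gAAAAD////8AAAAAP////AAAAAAf///4AAHAAAD///AAAeAYAD//4AABwB8AH//gAAGDvwAP/+AAH9u/AA//4AA///8AD//AAH///wAH/4AAf///AAf8AAB///8AB/gAAH///wAHgAgAP///AA8APgA///8AH4B/AD///wAfgP8AP///AD+B/4A///8APwP/gH///wB/A//Af///AH8H/+B///8A/gf/8H///wD+B//4/4f/AP8H///gB/8A/wf///AD/wD/D////AH/AH8P///8Af8Afg////wB/wB4P///+AD/AAA////wAP8AAH///8AAfw4Af///wAB/H4AH//+AAD//wAH//AAAP//gAAH8AAAf//AAAf4AAB///AwB/wAEH//8AAP/gA4f//wAB//ADh///gAH/+AGH//+AA//8AcP//4AD//4B4f//gAP//8DBw=="/>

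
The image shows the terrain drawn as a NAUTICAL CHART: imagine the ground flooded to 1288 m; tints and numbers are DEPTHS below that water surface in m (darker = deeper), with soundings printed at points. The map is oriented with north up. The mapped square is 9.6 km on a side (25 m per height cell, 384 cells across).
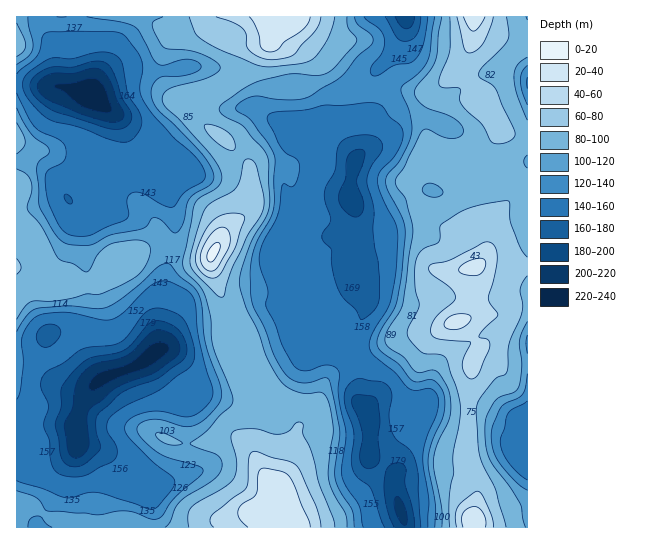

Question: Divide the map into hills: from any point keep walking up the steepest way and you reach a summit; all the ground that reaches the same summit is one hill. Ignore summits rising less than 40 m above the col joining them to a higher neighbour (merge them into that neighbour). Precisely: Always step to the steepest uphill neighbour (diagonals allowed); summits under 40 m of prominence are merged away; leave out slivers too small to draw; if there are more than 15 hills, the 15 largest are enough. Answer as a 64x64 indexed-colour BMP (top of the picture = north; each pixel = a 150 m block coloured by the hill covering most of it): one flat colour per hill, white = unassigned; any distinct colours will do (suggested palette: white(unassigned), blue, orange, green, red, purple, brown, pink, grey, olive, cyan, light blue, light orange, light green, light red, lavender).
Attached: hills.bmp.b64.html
<image width="64" height="64" href="data:image/bmp;base64,Qk12CAAAAAAAAHYAAAAoAAAAQAAAAEAAAAABAAQAAAAAAAAIAAATCwAAEwsAABAAAAAAAAAA////ALR3HwAOf/8ALKAsACgn1gC9Z5QAS1aMAMJ34wB/f38AIr28AM++FwDox64AeLv/AIrfmACWmP8A1bDFABEREREREREREiIiIiIiIiIiIiIiIiIiIiZmZmZmZmZmERERERERERESIiIiIiIiIiIiIiIiIiIiZmZmZmZmZmYRERERERERERIiIiIiIiIiIiIiIiIiIiJmZmZmZmZmZhEREREREREREiIiIiIiIiIiIiIiIiIiImZmZmZmZmZmERERERERERESIiIiIiIiIiIiIiIiIiImZmZmZmZmZmYREREREREREREiIiIiIiIiIiIiIiIiIiZmZmZmZmZmZhEREREREREREREiIiIiIiIiIiIiIiIiJmZmZmZmZmZmERERERERERERERIiIiIiIiIiIiIiIiJmZmZmZmZmZmYREREREREREREREiIiIiIiIiIiIiIiJmZmZmZmZmZmZhERERERERERERESIiIiIiIiIiIiIiJmZmZmZmZmZmZhERERERERERERERIiIiIiIiIiIiIiImZmZmZmZmZmZmEREREREREREREREiIiIiIiIiIiIiIiZmZmZmZmZmZmZhERERERERERERESIiIiIiIiIiIiIiJmZmZmZmZmZmZmERERERERERERERIiIiIiIiIiIiIiImZmZmZmZmZmZjMREREREREREREREiIiIiIiIiIiIiIiZmZmZmZmZmMzMxERERERERERERESIiIiIiIiIiIiIiM2YzMzMzMzMzMzERERERERERERERIiIiIiIiIiIiIiIzMzMzMzMzMzMzMRERERERERERESIiIiIiIiIiIiIiIjMzMzMzMzMzMzMxERERERERERERIiIiIiIiIiIiIiIiMzMzMzMzMzMzMzERERERERERERIiIiIiIiIiIiIiIiIzMzMzMzMzMzMzMRERERERERERIiIiIiIiIiIiIiIiIjMzMzMzMzMzMzMxEREREREREREiIiIiIiIiIiIiIiIjMzMzMzMzMzMzMzERERERERERERIiIiIiIiIiIiIiIiMzMzMzMzMzMzMzMRERERERERERESIiIiIiIiIiIiIiIzMzMzMzMzMzMzMxEREREREREREREiIiIiIiIiIiIiIjMzMzMzMzMzMzMzERERERERERERERESIiIiIiIiIiIiIzMzMzMzMzMzMzMRERERERERERERERERESIiIiIiIiIjMzMzMzMzMzMzMxERERERERERERERERERESIiIiIiIiIzMzMzMzMzMzMzERERERERERERERERERERERESIiIiIjMzMzMzMzMzMzMRERERERERERERERERERERERERESIjMzMzMzMzMzMzMxERERERERERERERERERERERERERETMzMzMzMzMzMzMzERERERERERERERERERERERERERERMzMzMzMzMzMzMzMRERERERERERERERERERERERERERETMzMzMzMzMzMzMxERERERERERERERERERERERERERERMzMzMzMzMzMzMzEREREREREREREREREREREREREREREzMzMzMzMzMzMzMRERERERERERERERERERERERERERETMzMzMzMzMzMzMxERERERERERERERERERERERERERERMzMzMzMzMzMzMzEREREREREREREREREREREREREREREzMzMzMzMzMzMzMRERERERERERERERERERERERERERETMzMzMzMzMzMzMxERERERERERERERERERERERERERETMzMzMzMzMzMzMzERERERERERERERERERERERERERERZmZjMzMzMzMzMzMRERERERERERERERERERERERERERFmZmZjMzMzMzMzMxEREREREREREREREREREREREREREWZmZmZmREREMzMzERERERERERERERERERERERERERERZmZmZmZERERDMzMRERERERERERERERERERERERERERFmZmZmZkREREMzMxEREREREREREREREREREREREREREWZmZmZmREREREMzERERERERERERERERERERERERERERVmZmZmREREREREQRERERERERERERERERERERERERERVUZmZkRERERERERBEREREREREREREREREREREREREVVVREREREREREREREEREREREREREREREREREREREVVVVVVEREREREREREREQREREREREREREREREREREREVVVVVVVRERERERERERERBERERERERERERERERERERFVVVVVVVVEREREREREREREERERERERERERERERERERVVVVVVVVVUREREREREREREQRERERERERERERERERERFVVVVVVVVVRERERERERERERBERERERERERERERERERFVVVVVVVVVVEREREREREREREEREREREREREREREREREVVVVVVVVVVUREREREREREREQREREREVUREREREREREVVVVVVVVVVVVERERERERERERBERERERFVVVVVVRERFVVVVVVVVVVVVUREREREREREREERERERERVVVVVVVVVVVVVVVVVVVVVVVEREREREREREQREREREREVVVVVVVVVVVVVVVVVVVVVVVRERERERERERBERERERERVVVVVVVVVVVVVVVVVVVVVVVUREREREREREEREREREREVVVVVVVVVVVVVVVVVVVVVVVREREREREREQRERERERERFVVVVVVVVVVVVVVVVVVVVVVURERERERERBERERERERERVVVVVVVVVVVVVVVVVVVVVVRERERERERE"/>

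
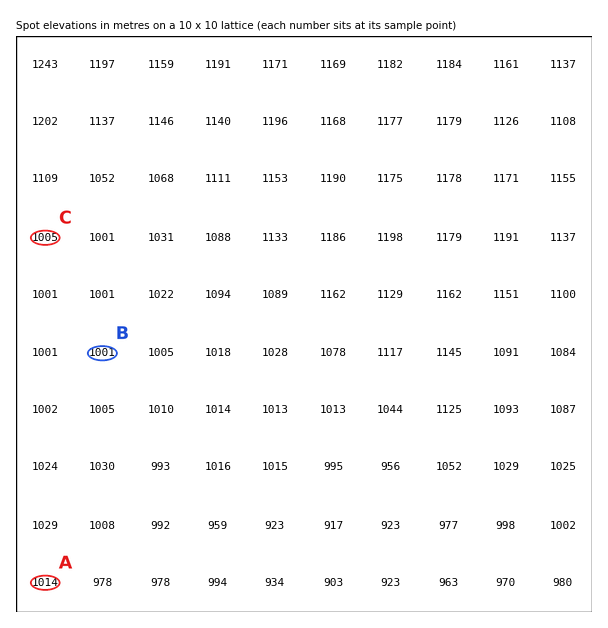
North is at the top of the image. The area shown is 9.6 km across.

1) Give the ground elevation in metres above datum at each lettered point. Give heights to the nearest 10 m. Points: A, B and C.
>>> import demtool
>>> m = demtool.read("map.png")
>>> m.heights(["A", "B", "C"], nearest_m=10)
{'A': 1010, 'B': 1000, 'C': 1000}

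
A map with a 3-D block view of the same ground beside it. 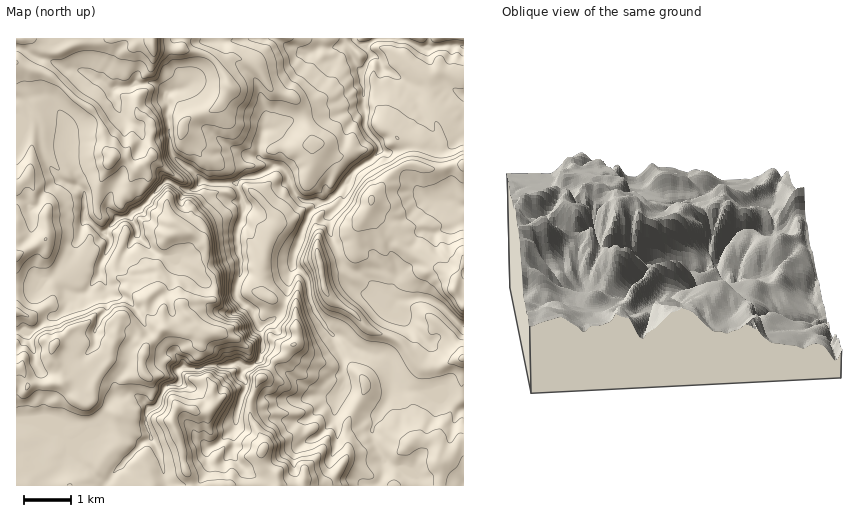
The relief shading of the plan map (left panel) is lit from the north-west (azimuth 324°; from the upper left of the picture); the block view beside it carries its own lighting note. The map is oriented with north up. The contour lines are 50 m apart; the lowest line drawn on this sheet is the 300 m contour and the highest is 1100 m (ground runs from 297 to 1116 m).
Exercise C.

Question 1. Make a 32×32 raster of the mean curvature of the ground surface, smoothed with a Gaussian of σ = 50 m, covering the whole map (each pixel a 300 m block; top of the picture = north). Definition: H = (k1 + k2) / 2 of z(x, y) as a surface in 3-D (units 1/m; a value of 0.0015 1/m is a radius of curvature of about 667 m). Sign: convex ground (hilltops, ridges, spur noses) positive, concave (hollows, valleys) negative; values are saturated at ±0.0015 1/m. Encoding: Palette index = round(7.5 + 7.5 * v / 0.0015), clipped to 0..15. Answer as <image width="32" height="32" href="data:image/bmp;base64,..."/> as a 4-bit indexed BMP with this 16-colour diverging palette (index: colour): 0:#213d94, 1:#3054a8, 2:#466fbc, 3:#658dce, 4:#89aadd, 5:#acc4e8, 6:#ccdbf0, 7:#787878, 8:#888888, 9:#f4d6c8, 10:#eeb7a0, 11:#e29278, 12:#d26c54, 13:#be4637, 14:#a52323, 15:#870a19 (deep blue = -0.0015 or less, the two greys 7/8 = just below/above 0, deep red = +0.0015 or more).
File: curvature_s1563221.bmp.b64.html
<image width="32" height="32" href="data:image/bmp;base64,Qk12AgAAAAAAAHYAAAAoAAAAIAAAACAAAAABAAQAAAAAAAACAAATCwAAEwsAABAAAAAAAAAAlD0hAKhUMAC8b0YAzo1lAN2qiQDoxKwA8NvMAHh4eACIiIgAyNb0AKC37gB4kuIAVGzSADdGvgAjI6UAGQqHAIh4iGh5Vqerd7a4lliIdpaHh3iVmkmkZ1mX2T1nVmmnd4d3iVpLoaOekTxLh3p2mIh3d3iRfzd0jKdziHaIqJh3d2Z4pMs7QqhVXDpmh4eXZ3a6abA92sDGiaZXlneHd6VpilZKLVfbZmVVdZlnd3mIqXl4nnDvxy+4eHW6Z3dow4eIpoiQAAIGh4eWl3aZqaO2d5Z7ZL6F8KyZZ2ZYlmxa6YWZeIiKvsO51UZpu2Z5VTnnqZa3ms5wPdJU21Vpstl0OW83l5ZEBligncN3ixtllmYzmmqZ8IvGhvc3d2NsdoeHaWeYZeCpc2yUd3d3i3Vnh4eIhnqlWnNPZmd2iYm2tYo5l2ZtY3lzf0emiJl6acVrLEW4f1Kolg8Zh3l3eIW3VT1Lm61jeZwMS5iIiGZ2x1tlCLioekeqmUi5iGd4ZqdqbLD3xndMdyMzvYdmd5pWSXadA0EhupHpoH2nV2eKWHbDu60KzGRiqZcXyqy6aXd321ygupdFiYl7oielS3h3d6aKSYlmlZiap6OYd3V4d2elbDqEe5R3iHZ2uHeHiHZrdK0pqplldodoSZd4h3dnyWfGKHeZlIqoiTqHeId2fFdVSDZmfZW5h4k6h3hni8RWeV1GZadbdmd5K1eZiZRXZmd8dnqoqpZYeJOKtsh5iZmnnmmFRlZkhoZWhSIz"/>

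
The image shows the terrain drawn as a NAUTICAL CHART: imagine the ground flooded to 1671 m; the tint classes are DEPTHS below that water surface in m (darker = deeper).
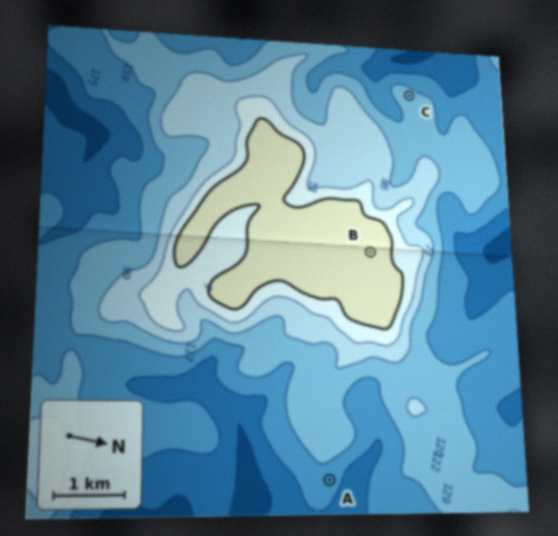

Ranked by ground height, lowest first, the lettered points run A C B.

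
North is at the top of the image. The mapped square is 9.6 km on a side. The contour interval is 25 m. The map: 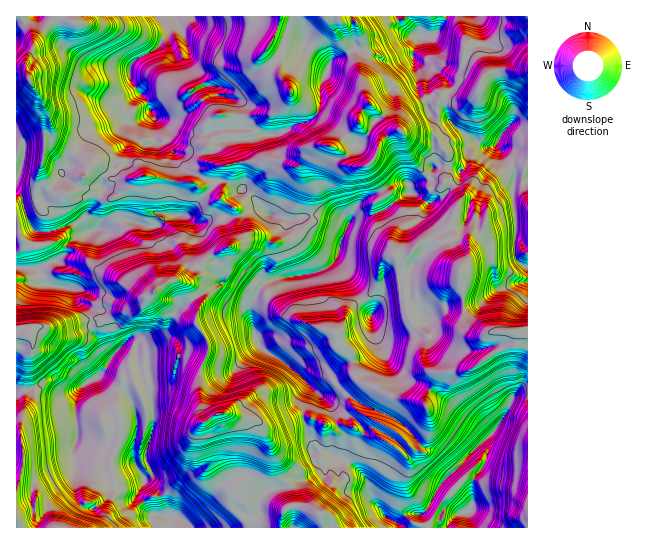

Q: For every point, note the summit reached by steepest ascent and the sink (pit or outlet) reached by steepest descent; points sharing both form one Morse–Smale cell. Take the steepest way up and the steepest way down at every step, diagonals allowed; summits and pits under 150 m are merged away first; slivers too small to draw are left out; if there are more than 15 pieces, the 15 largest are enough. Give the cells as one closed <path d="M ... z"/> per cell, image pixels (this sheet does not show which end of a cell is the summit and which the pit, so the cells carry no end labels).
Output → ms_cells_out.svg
<path d="M451 184l-10 15-10 4-4 0-10-8-10-2-26 19-28 7-12 20-2 15-10 13-22 8-32 4-15 8-9 18 0 14 5 19 5 9 29 20 15 13 8-5 8-2 8 0 4 6-2 6-12 8-10-6-6 29 28 11 11-3 16 4 11-9 17 6 12-24 16-1 11 4 12-30 19-4-23-17-4-7-1-9-17-16-6-16-1-35-8-12 2-3 13-3 8-9 6-3 10 3 11-2 6 18 9 8 2-6-11-22-3-10 6-19 5-9z"/><path d="M173 16l-116 0-9 7-13 18-10 26-9 2 1 212 28 3-2-9-7-6 21-8 8-7 4-11 23-12-5-16 9-10 8-15-3-4 2-7 9-9 7-17 9-12 3-16 15-8 5-6 4 5 10-3 39-27-13-20-4-24z"/><path d="M178 280l-9 1-14 8-16 19-22 5-10 6-15 0 1 14 18 26 14-15 5 0 6 3 3 22 12 29 2 13 0 16-8 26 0 5 7 15-8 6 6 4 9 10 4 14-2 8 10 4 2 9 162 0-2-7-6-6-8-2-10-6-14-2-3-19-11-9-2-15-8-15-2-8-11-18-27-8-12 0-14 8-5-20 0-30 8-18 0-10-12-20 3-16-8-10-4-12z"/><path d="M213 85l-16 4-16 15-22 12-4 0-4-5-5 6-15 8-3 16-9 12-7 17-9 9-2 7 3 4-8 15-9 10 5 16-23 12-4 11-8 7-21 8 7 6 1 7 3 3 27 4 3 12 12 8 2 10 16 0 10-6 22-5 16-19 14-8 21 0 6-6 0-6 10-10 27-14 6-6 1-8-3-20-17-12 0-6-6-8-16 2-2-4 7-5-20-9-7-7-1-9-3-3 7 3 32-1 4-3-8-3 6-8-6-13 1-4 7-6 7-2 18 2-1-13-20-7-2-8z"/><path d="M230 183l-5 2-5 14 17 12 3 26-7 8-27 14-10 10 0 6-6 6-6 2 3 2 4 12 8 10-3 16 12 20 0 10-8 18 1 40 5 10 13-8 12 0 26 7 12 8 33-12 7-29 10 6 10-6 4-8-4-6-8 0-8 2-8 5-20-17-19-11-9-11-5-15-1-21 9-18 11-7 36-5 22-8 10-13 1-11 8-18-26-10-21 4-15 0-16-4-23-23z"/><path d="M337 16l-57 1-3 13-10 21 12 11 1 13 9 12 2 8-7 11-11 7-32 3 0 12 13 1 9 6-18 5-20 0-8 3-2 4 5 4 4 14-14 3-6 6-1 3 2 2 9 4 12-2 3-6 0-10 14-4 34-1 21 7 21-22 14 2 12 6 6 12 12 2 12-9 4-15 5-5 16-8-10-3-6-10-17-16-7-26 4-17 0-11-4-16-7-11-11 3z"/><path d="M517 332l-3 12-20 8-21 16-6 3-18 0-12 3-12 27 0 5 4 8 0 16-11 21-7-4-9 6-27-18-10 0-12-8-11-3-7 3-9-2-12-6-11-3 4 17 5 10 0 7 2 2 11-1 13 8 5 0 16 12 9 11 1 12 4 8 16 17 9 2 11-8 14 0 20-32 50-48 12-18 7-17 7-5 9 0 0-59z"/><path d="M497 145l-8 2-19 9-3 9-7 8 0 4-8 8 8 14-11 30 3 10 11 22-3 21 3 5 1 32 6 9 9 5 38-2 11-4 0-60-6-2-7-10 0-82-11-14z"/><path d="M46 383l-30 11 0 133 141 1-5-9 3-4-7-4-4-9-5-5 3-13-17 4-15-3-3 13-12 10-10 0-6-6-4-13-2-40 4-12-2-28 5-20-11 4-7 0z"/><path d="M401 131l-4 0-12 6-6 6-4 15-12 9-12-2-6-12-12-6-14-2-21 22-21-7-34 1-13 3-3 18 20 10 23 23 16 4 15 0 21-4 27 9 8-19 12-9 9-3 19-10 10 0 3 4 21-10 1-10 4-4-3-12 0-12 3-2-6-4-27 0z"/><path d="M130 344l-5 0-13 13-9 16-17 10-7 7-4 19 2 28-4 12 3 46 3 7 6 6 10 0 12-10 3-13 15 3 18-5-4 8 0 6 5 5 4 9 7 4-3 4 1 3 5 6 13 0 0-9-10-4 2-8-6-17-13-11 8-6-7-15 0-5 8-26 0-16-2-13-12-29-3-22z"/><path d="M279 16l-106 1 14 25 4 24 12 19 2 2 12 0 2 8 19 6 3 15 32-3 10-6 8-12-2-8-9-12-1-13-12-11 10-21z"/><path d="M430 240l-11 3-10 10-13 4 8 13 3 41 4 10 17 16 1 9 6 9 10 5 8 9 14 2 27-19 20-8 2-11-2-2-15 0-20 2-12-8-3-6-1-32-3-5 1-13-9-10-6-18-11 2z"/><path d="M527 16l-80 0-10 17-17 4-7 13 0 8 9 6 5 0 18 13 4 8-2 14 22 0 8-8 6-13 10-7 35-1z"/><path d="M302 416l-33 12-10-5 10 16 2 8 8 15 2 15 11 9 3 19 14 2 10 6 8 2 10 13 61 0 1-3-10-6-16-17-4-8-2-15-18-18-11-2-13 8-10-5-3-19z"/>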